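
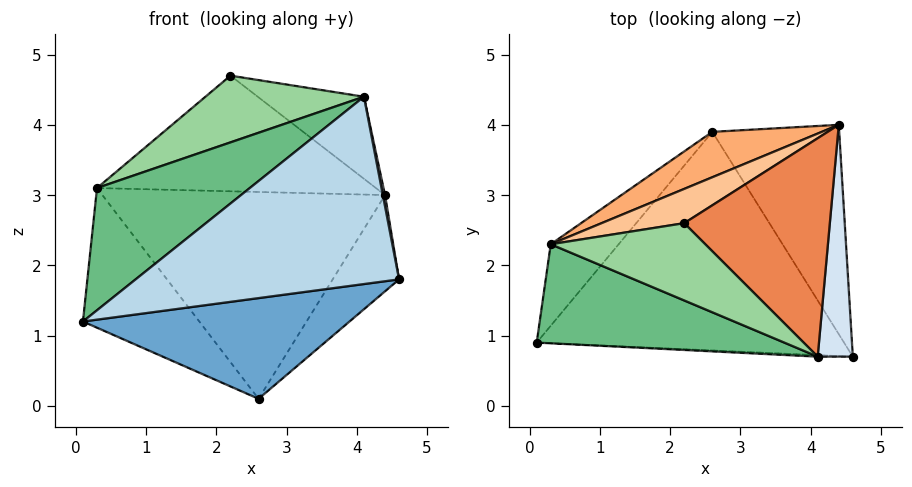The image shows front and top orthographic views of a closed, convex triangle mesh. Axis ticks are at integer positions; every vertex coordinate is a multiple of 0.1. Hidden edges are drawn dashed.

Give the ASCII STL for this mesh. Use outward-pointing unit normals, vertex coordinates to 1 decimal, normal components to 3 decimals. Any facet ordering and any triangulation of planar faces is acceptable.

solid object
 facet normal 0.102 -0.416 -0.904
  outer loop
   vertex 2.6 3.9 0.1
   vertex 4.6 0.7 1.8
   vertex 0.1 0.9 1.2
  endloop
 endfacet
 facet normal 0.821 0.238 -0.518
  outer loop
   vertex 2.6 3.9 0.1
   vertex 4.4 4.0 3.0
   vertex 4.6 0.7 1.8
  endloop
 endfacet
 facet normal -0.043 -0.999 -0.008
  outer loop
   vertex 4.1 0.7 4.4
   vertex 0.1 0.9 1.2
   vertex 4.6 0.7 1.8
  endloop
 endfacet
 facet normal 0.982 -0.009 0.189
  outer loop
   vertex 4.1 0.7 4.4
   vertex 4.6 0.7 1.8
   vertex 4.4 4.0 3.0
  endloop
 endfacet
 facet normal 0.447 0.315 0.837
  outer loop
   vertex 2.2 2.6 4.7
   vertex 4.1 0.7 4.4
   vertex 4.4 4.0 3.0
  endloop
 endfacet
 facet normal -0.371 0.907 0.199
  outer loop
   vertex 0.3 2.3 3.1
   vertex 4.4 4.0 3.0
   vertex 2.6 3.9 0.1
  endloop
 endfacet
 facet normal -0.364 0.893 0.265
  outer loop
   vertex 0.3 2.3 3.1
   vertex 2.2 2.6 4.7
   vertex 4.4 4.0 3.0
  endloop
 endfacet
 facet normal -0.783 0.537 -0.314
  outer loop
   vertex 0.3 2.3 3.1
   vertex 2.6 3.9 0.1
   vertex 0.1 0.9 1.2
  endloop
 endfacet
 facet normal -0.477 -0.683 0.553
  outer loop
   vertex 0.3 2.3 3.1
   vertex 0.1 0.9 1.2
   vertex 4.1 0.7 4.4
  endloop
 endfacet
 facet normal -0.471 -0.577 0.668
  outer loop
   vertex 0.3 2.3 3.1
   vertex 4.1 0.7 4.4
   vertex 2.2 2.6 4.7
  endloop
 endfacet
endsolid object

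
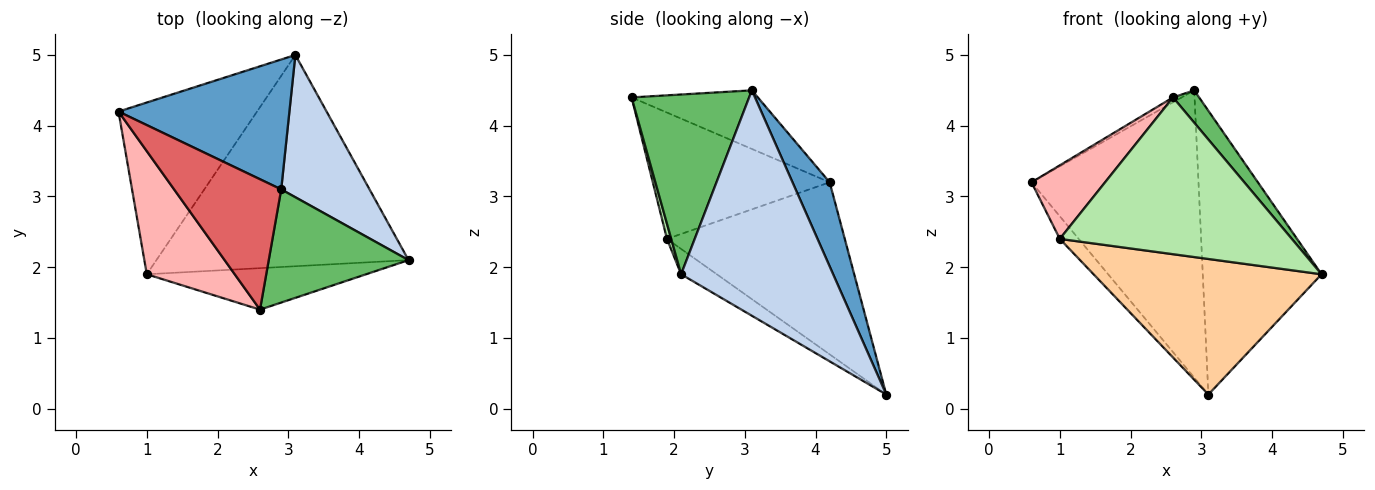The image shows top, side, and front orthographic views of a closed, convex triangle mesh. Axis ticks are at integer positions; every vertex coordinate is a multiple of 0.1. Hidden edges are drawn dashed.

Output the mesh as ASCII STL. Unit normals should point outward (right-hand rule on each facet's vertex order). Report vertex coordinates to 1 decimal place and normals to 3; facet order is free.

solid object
 facet normal 0.199 0.893 0.404
  outer loop
   vertex 2.9 3.1 4.5
   vertex 3.1 5.0 0.2
   vertex 0.6 4.2 3.2
  endloop
 endfacet
 facet normal 0.753 0.588 0.295
  outer loop
   vertex 2.9 3.1 4.5
   vertex 4.7 2.1 1.9
   vertex 3.1 5.0 0.2
  endloop
 endfacet
 facet normal -0.776 0.082 -0.625
  outer loop
   vertex 1.0 1.9 2.4
   vertex 0.6 4.2 3.2
   vertex 3.1 5.0 0.2
  endloop
 endfacet
 facet normal -0.084 -0.538 -0.839
  outer loop
   vertex 1.0 1.9 2.4
   vertex 3.1 5.0 0.2
   vertex 4.7 2.1 1.9
  endloop
 endfacet
 facet normal 0.777 -0.173 0.605
  outer loop
   vertex 2.6 1.4 4.4
   vertex 4.7 2.1 1.9
   vertex 2.9 3.1 4.5
  endloop
 endfacet
 facet normal 0.018 -0.967 -0.256
  outer loop
   vertex 2.6 1.4 4.4
   vertex 1.0 1.9 2.4
   vertex 4.7 2.1 1.9
  endloop
 endfacet
 facet normal -0.480 0.033 0.877
  outer loop
   vertex 2.6 1.4 4.4
   vertex 2.9 3.1 4.5
   vertex 0.6 4.2 3.2
  endloop
 endfacet
 facet normal -0.777 -0.323 0.541
  outer loop
   vertex 2.6 1.4 4.4
   vertex 0.6 4.2 3.2
   vertex 1.0 1.9 2.4
  endloop
 endfacet
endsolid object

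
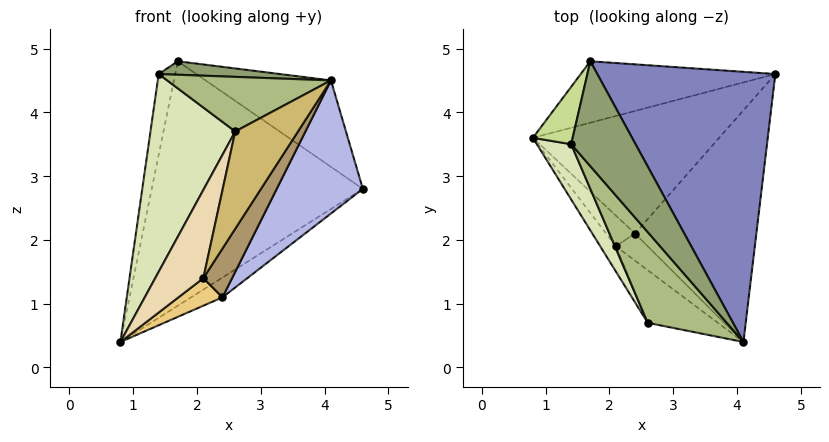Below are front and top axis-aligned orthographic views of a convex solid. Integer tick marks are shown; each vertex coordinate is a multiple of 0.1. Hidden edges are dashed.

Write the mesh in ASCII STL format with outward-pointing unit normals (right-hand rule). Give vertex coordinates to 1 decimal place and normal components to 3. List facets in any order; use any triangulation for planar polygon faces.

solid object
 facet normal -0.101 0.965 -0.243
  outer loop
   vertex 1.7 4.8 4.8
   vertex 4.6 4.6 2.8
   vertex 0.8 3.6 0.4
  endloop
 endfacet
 facet normal 0.561 0.252 0.788
  outer loop
   vertex 1.7 4.8 4.8
   vertex 4.1 0.4 4.5
   vertex 4.6 4.6 2.8
  endloop
 endfacet
 facet normal 0.503 0.138 -0.853
  outer loop
   vertex 2.4 2.1 1.1
   vertex 0.8 3.6 0.4
   vertex 4.6 4.6 2.8
  endloop
 endfacet
 facet normal 0.777 -0.313 -0.545
  outer loop
   vertex 2.4 2.1 1.1
   vertex 4.6 4.6 2.8
   vertex 4.1 0.4 4.5
  endloop
 endfacet
 facet normal -0.109 -0.127 0.986
  outer loop
   vertex 1.4 3.5 4.6
   vertex 4.1 0.4 4.5
   vertex 1.7 4.8 4.8
  endloop
 endfacet
 facet normal -0.489 -0.450 0.748
  outer loop
   vertex 1.4 3.5 4.6
   vertex 2.6 0.7 3.7
   vertex 4.1 0.4 4.5
  endloop
 endfacet
 facet normal -0.969 0.202 0.143
  outer loop
   vertex 1.4 3.5 4.6
   vertex 1.7 4.8 4.8
   vertex 0.8 3.6 0.4
  endloop
 endfacet
 facet normal -0.898 -0.423 0.118
  outer loop
   vertex 1.4 3.5 4.6
   vertex 0.8 3.6 0.4
   vertex 2.6 0.7 3.7
  endloop
 endfacet
 facet normal 0.097 -0.870 -0.483
  outer loop
   vertex 2.1 1.9 1.4
   vertex 2.4 2.1 1.1
   vertex 4.1 0.4 4.5
  endloop
 endfacet
 facet normal 0.078 -0.877 -0.474
  outer loop
   vertex 2.1 1.9 1.4
   vertex 4.1 0.4 4.5
   vertex 2.6 0.7 3.7
  endloop
 endfacet
 facet normal -0.287 -0.639 -0.713
  outer loop
   vertex 2.1 1.9 1.4
   vertex 0.8 3.6 0.4
   vertex 2.4 2.1 1.1
  endloop
 endfacet
 facet normal -0.723 -0.664 -0.189
  outer loop
   vertex 2.1 1.9 1.4
   vertex 2.6 0.7 3.7
   vertex 0.8 3.6 0.4
  endloop
 endfacet
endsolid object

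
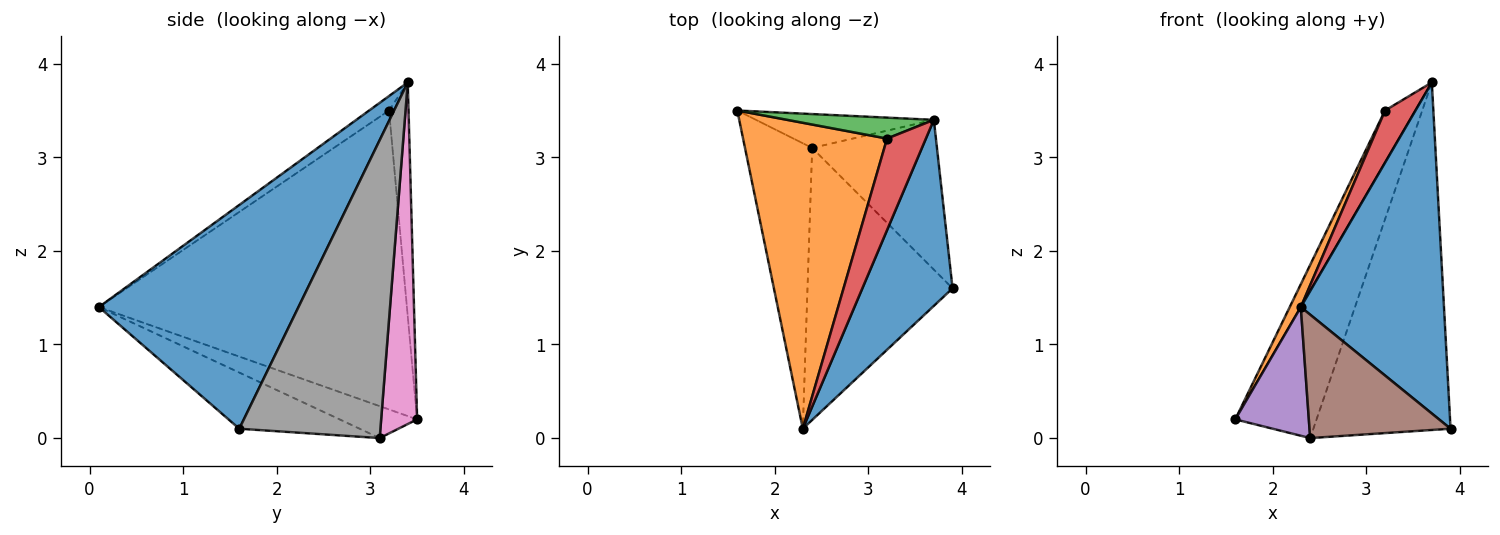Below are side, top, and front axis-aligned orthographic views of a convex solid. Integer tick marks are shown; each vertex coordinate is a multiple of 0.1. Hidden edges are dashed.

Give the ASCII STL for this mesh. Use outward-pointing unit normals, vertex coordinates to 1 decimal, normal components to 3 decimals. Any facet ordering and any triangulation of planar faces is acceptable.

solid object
 facet normal 0.772 -0.554 0.311
  outer loop
   vertex 3.7 3.4 3.8
   vertex 2.3 0.1 1.4
   vertex 3.9 1.6 0.1
  endloop
 endfacet
 facet normal -0.900 -0.032 0.434
  outer loop
   vertex 3.2 3.2 3.5
   vertex 1.6 3.5 0.2
   vertex 2.3 0.1 1.4
  endloop
 endfacet
 facet normal -0.511 0.798 0.320
  outer loop
   vertex 3.2 3.2 3.5
   vertex 3.7 3.4 3.8
   vertex 1.6 3.5 0.2
  endloop
 endfacet
 facet normal -0.308 -0.471 0.827
  outer loop
   vertex 3.2 3.2 3.5
   vertex 2.3 0.1 1.4
   vertex 3.7 3.4 3.8
  endloop
 endfacet
 facet normal -0.398 -0.377 -0.836
  outer loop
   vertex 2.4 3.1 0.0
   vertex 2.3 0.1 1.4
   vertex 1.6 3.5 0.2
  endloop
 endfacet
 facet normal -0.332 -0.390 -0.859
  outer loop
   vertex 2.4 3.1 0.0
   vertex 3.9 1.6 0.1
   vertex 2.3 0.1 1.4
  endloop
 endfacet
 facet normal 0.396 0.895 -0.206
  outer loop
   vertex 2.4 3.1 0.0
   vertex 1.6 3.5 0.2
   vertex 3.7 3.4 3.8
  endloop
 endfacet
 facet normal 0.687 0.668 -0.288
  outer loop
   vertex 2.4 3.1 0.0
   vertex 3.7 3.4 3.8
   vertex 3.9 1.6 0.1
  endloop
 endfacet
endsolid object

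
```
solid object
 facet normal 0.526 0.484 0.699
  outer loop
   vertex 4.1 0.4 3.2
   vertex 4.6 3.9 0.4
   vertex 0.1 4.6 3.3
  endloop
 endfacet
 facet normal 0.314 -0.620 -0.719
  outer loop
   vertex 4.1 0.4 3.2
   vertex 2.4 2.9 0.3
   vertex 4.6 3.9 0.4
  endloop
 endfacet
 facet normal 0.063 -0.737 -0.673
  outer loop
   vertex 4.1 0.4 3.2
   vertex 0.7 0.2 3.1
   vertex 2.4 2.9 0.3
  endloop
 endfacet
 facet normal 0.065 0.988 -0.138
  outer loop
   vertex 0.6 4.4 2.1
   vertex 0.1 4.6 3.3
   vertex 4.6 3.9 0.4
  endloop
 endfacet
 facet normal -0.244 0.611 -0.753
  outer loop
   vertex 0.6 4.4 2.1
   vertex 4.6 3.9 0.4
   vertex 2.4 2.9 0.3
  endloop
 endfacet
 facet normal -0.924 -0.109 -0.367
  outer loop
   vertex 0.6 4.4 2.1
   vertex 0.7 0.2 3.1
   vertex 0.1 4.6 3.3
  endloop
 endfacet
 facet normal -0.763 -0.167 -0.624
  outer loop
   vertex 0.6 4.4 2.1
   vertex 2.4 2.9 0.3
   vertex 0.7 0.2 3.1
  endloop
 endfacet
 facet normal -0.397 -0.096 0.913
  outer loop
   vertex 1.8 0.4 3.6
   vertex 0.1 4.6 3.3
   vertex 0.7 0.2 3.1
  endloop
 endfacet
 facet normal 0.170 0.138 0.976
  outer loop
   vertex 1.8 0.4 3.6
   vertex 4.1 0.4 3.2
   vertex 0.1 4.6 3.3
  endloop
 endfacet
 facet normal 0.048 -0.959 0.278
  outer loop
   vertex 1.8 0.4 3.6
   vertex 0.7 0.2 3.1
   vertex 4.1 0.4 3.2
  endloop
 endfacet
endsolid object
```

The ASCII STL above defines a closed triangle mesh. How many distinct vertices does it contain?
7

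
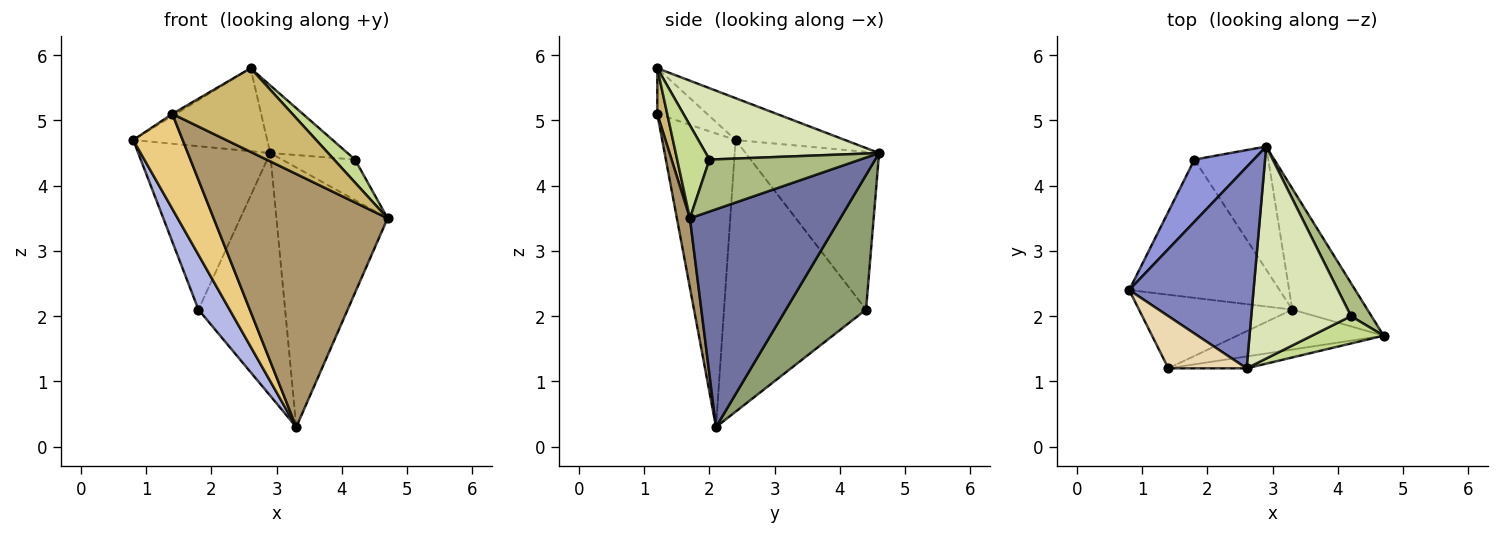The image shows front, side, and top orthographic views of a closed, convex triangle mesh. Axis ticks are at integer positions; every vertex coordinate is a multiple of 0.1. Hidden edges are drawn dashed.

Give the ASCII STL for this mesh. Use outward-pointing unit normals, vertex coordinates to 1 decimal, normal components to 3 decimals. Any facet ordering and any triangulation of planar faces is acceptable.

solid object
 facet normal 0.775 0.573 -0.267
  outer loop
   vertex 3.3 2.1 0.3
   vertex 2.9 4.6 4.5
   vertex 4.7 1.7 3.5
  endloop
 endfacet
 facet normal -0.297 0.364 0.883
  outer loop
   vertex 2.6 1.2 5.8
   vertex 2.9 4.6 4.5
   vertex 0.8 2.4 4.7
  endloop
 endfacet
 facet normal -0.687 0.679 0.258
  outer loop
   vertex 1.8 4.4 2.1
   vertex 0.8 2.4 4.7
   vertex 2.9 4.6 4.5
  endloop
 endfacet
 facet normal -0.859 -0.188 -0.475
  outer loop
   vertex 1.8 4.4 2.1
   vertex 3.3 2.1 0.3
   vertex 0.8 2.4 4.7
  endloop
 endfacet
 facet normal 0.636 0.688 -0.349
  outer loop
   vertex 1.8 4.4 2.1
   vertex 2.9 4.6 4.5
   vertex 3.3 2.1 0.3
  endloop
 endfacet
 facet normal 0.848 0.411 0.334
  outer loop
   vertex 4.2 2.0 4.4
   vertex 4.7 1.7 3.5
   vertex 2.9 4.6 4.5
  endloop
 endfacet
 facet normal 0.704 -0.457 0.543
  outer loop
   vertex 4.2 2.0 4.4
   vertex 2.6 1.2 5.8
   vertex 4.7 1.7 3.5
  endloop
 endfacet
 facet normal 0.563 0.251 0.787
  outer loop
   vertex 4.2 2.0 4.4
   vertex 2.9 4.6 4.5
   vertex 2.6 1.2 5.8
  endloop
 endfacet
 facet normal 0.074 -0.985 -0.155
  outer loop
   vertex 1.4 1.2 5.1
   vertex 3.3 2.1 0.3
   vertex 4.7 1.7 3.5
  endloop
 endfacet
 facet normal 0.082 -0.987 -0.140
  outer loop
   vertex 1.4 1.2 5.1
   vertex 4.7 1.7 3.5
   vertex 2.6 1.2 5.8
  endloop
 endfacet
 facet normal -0.761 -0.513 -0.397
  outer loop
   vertex 1.4 1.2 5.1
   vertex 0.8 2.4 4.7
   vertex 3.3 2.1 0.3
  endloop
 endfacet
 facet normal -0.504 0.036 0.863
  outer loop
   vertex 1.4 1.2 5.1
   vertex 2.6 1.2 5.8
   vertex 0.8 2.4 4.7
  endloop
 endfacet
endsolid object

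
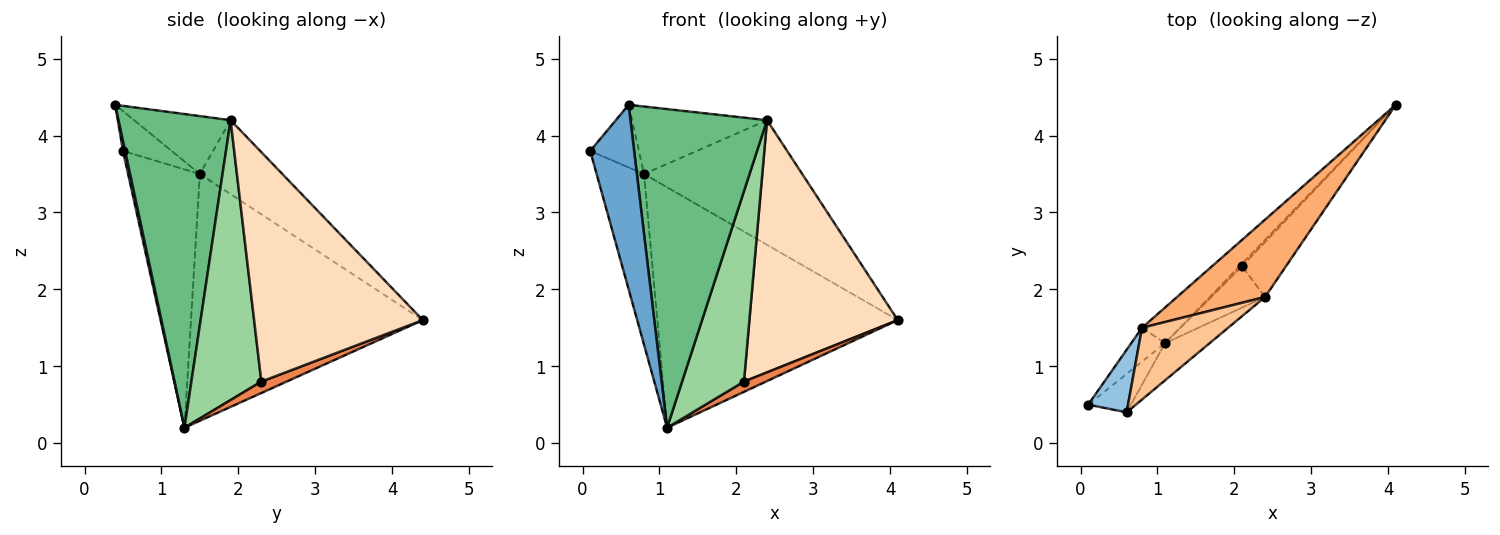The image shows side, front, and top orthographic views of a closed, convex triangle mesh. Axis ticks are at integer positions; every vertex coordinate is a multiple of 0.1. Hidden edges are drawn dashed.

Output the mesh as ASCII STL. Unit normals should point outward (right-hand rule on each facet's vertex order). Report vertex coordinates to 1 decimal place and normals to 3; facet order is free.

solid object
 facet normal 0.049 -0.978 -0.204
  outer loop
   vertex 1.1 1.3 0.2
   vertex 0.6 0.4 4.4
   vertex 0.1 0.5 3.8
  endloop
 endfacet
 facet normal -0.577 0.577 0.577
  outer loop
   vertex 0.8 1.5 3.5
   vertex 0.1 0.5 3.8
   vertex 0.6 0.4 4.4
  endloop
 endfacet
 facet normal -0.829 0.548 -0.109
  outer loop
   vertex 0.8 1.5 3.5
   vertex 1.1 1.3 0.2
   vertex 0.1 0.5 3.8
  endloop
 endfacet
 facet normal -0.690 0.716 -0.106
  outer loop
   vertex 0.8 1.5 3.5
   vertex 4.1 4.4 1.6
   vertex 1.1 1.3 0.2
  endloop
 endfacet
 facet normal 0.745 -0.648 -0.162
  outer loop
   vertex 2.1 2.3 0.8
   vertex 1.1 1.3 0.2
   vertex 4.1 4.4 1.6
  endloop
 endfacet
 facet normal -0.405 0.777 0.482
  outer loop
   vertex 2.4 1.9 4.2
   vertex 4.1 4.4 1.6
   vertex 0.8 1.5 3.5
  endloop
 endfacet
 facet normal -0.440 0.615 0.654
  outer loop
   vertex 2.4 1.9 4.2
   vertex 0.8 1.5 3.5
   vertex 0.6 0.4 4.4
  endloop
 endfacet
 facet normal 0.743 -0.654 -0.142
  outer loop
   vertex 2.4 1.9 4.2
   vertex 2.1 2.3 0.8
   vertex 4.1 4.4 1.6
  endloop
 endfacet
 facet normal 0.632 -0.770 -0.090
  outer loop
   vertex 2.4 1.9 4.2
   vertex 0.6 0.4 4.4
   vertex 1.1 1.3 0.2
  endloop
 endfacet
 facet normal 0.741 -0.656 -0.143
  outer loop
   vertex 2.4 1.9 4.2
   vertex 1.1 1.3 0.2
   vertex 2.1 2.3 0.8
  endloop
 endfacet
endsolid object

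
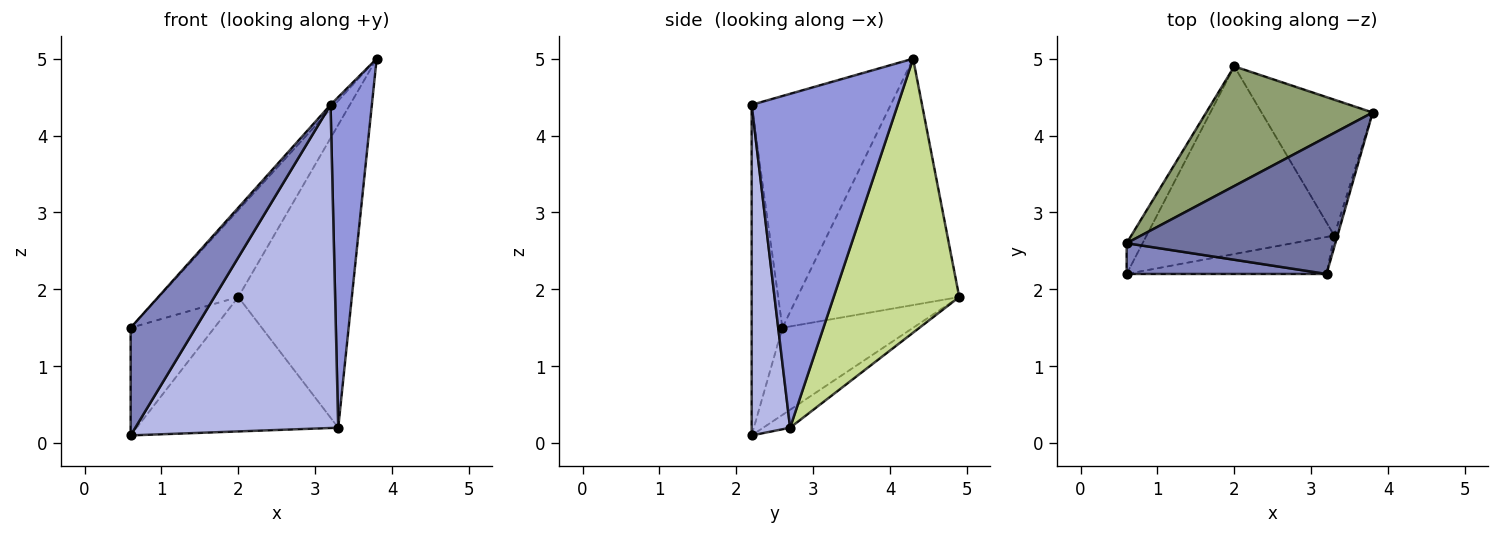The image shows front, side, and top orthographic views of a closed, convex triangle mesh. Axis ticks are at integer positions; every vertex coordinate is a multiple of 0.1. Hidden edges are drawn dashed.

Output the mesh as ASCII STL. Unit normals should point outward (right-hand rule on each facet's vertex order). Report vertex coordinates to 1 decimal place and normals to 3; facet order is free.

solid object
 facet normal -0.743 0.021 0.669
  outer loop
   vertex 3.2 2.2 4.4
   vertex 3.8 4.3 5.0
   vertex 0.6 2.6 1.5
  endloop
 endfacet
 facet normal -0.414 -0.875 0.250
  outer loop
   vertex 0.6 2.2 0.1
   vertex 3.2 2.2 4.4
   vertex 0.6 2.6 1.5
  endloop
 endfacet
 facet normal 0.962 -0.272 -0.009
  outer loop
   vertex 3.3 2.7 0.2
   vertex 3.8 4.3 5.0
   vertex 3.2 2.2 4.4
  endloop
 endfacet
 facet normal 0.185 -0.976 -0.112
  outer loop
   vertex 3.3 2.7 0.2
   vertex 3.2 2.2 4.4
   vertex 0.6 2.2 0.1
  endloop
 endfacet
 facet normal -0.767 0.377 0.519
  outer loop
   vertex 2.0 4.9 1.9
   vertex 0.6 2.6 1.5
   vertex 3.8 4.3 5.0
  endloop
 endfacet
 facet normal -0.832 0.533 -0.152
  outer loop
   vertex 2.0 4.9 1.9
   vertex 0.6 2.2 0.1
   vertex 0.6 2.6 1.5
  endloop
 endfacet
 facet normal 0.710 0.642 -0.288
  outer loop
   vertex 2.0 4.9 1.9
   vertex 3.8 4.3 5.0
   vertex 3.3 2.7 0.2
  endloop
 endfacet
 facet normal -0.077 0.581 -0.811
  outer loop
   vertex 2.0 4.9 1.9
   vertex 3.3 2.7 0.2
   vertex 0.6 2.2 0.1
  endloop
 endfacet
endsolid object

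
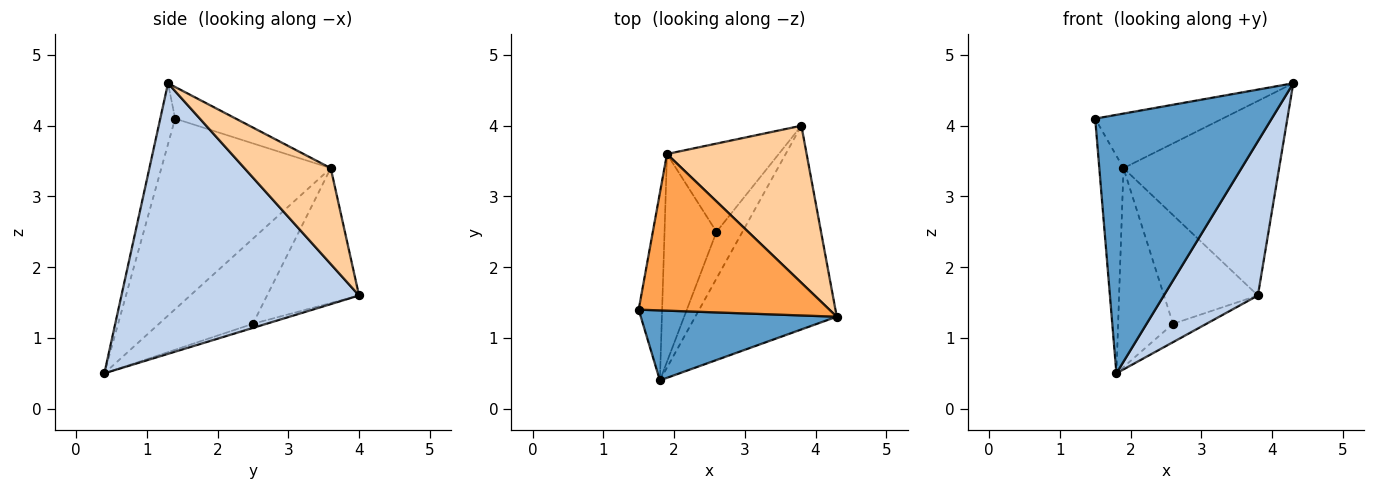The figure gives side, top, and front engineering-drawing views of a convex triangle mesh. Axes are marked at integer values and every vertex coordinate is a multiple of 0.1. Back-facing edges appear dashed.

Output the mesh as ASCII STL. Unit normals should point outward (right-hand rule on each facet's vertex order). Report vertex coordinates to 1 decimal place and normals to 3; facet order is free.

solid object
 facet normal -0.081 -0.962 0.261
  outer loop
   vertex 1.8 0.4 0.5
   vertex 4.3 1.3 4.6
   vertex 1.5 1.4 4.1
  endloop
 endfacet
 facet normal 0.836 -0.331 -0.437
  outer loop
   vertex 1.8 0.4 0.5
   vertex 3.8 4.0 1.6
   vertex 4.3 1.3 4.6
  endloop
 endfacet
 facet normal -0.155 0.325 0.933
  outer loop
   vertex 1.9 3.6 3.4
   vertex 1.5 1.4 4.1
   vertex 4.3 1.3 4.6
  endloop
 endfacet
 facet normal 0.396 0.714 0.577
  outer loop
   vertex 1.9 3.6 3.4
   vertex 4.3 1.3 4.6
   vertex 3.8 4.0 1.6
  endloop
 endfacet
 facet normal -0.983 0.140 -0.121
  outer loop
   vertex 1.9 3.6 3.4
   vertex 1.8 0.4 0.5
   vertex 1.5 1.4 4.1
  endloop
 endfacet
 facet normal -0.146 0.363 -0.920
  outer loop
   vertex 2.6 2.5 1.2
   vertex 3.8 4.0 1.6
   vertex 1.8 0.4 0.5
  endloop
 endfacet
 facet normal -0.605 0.618 -0.502
  outer loop
   vertex 2.6 2.5 1.2
   vertex 1.9 3.6 3.4
   vertex 3.8 4.0 1.6
  endloop
 endfacet
 facet normal -0.764 0.446 -0.466
  outer loop
   vertex 2.6 2.5 1.2
   vertex 1.8 0.4 0.5
   vertex 1.9 3.6 3.4
  endloop
 endfacet
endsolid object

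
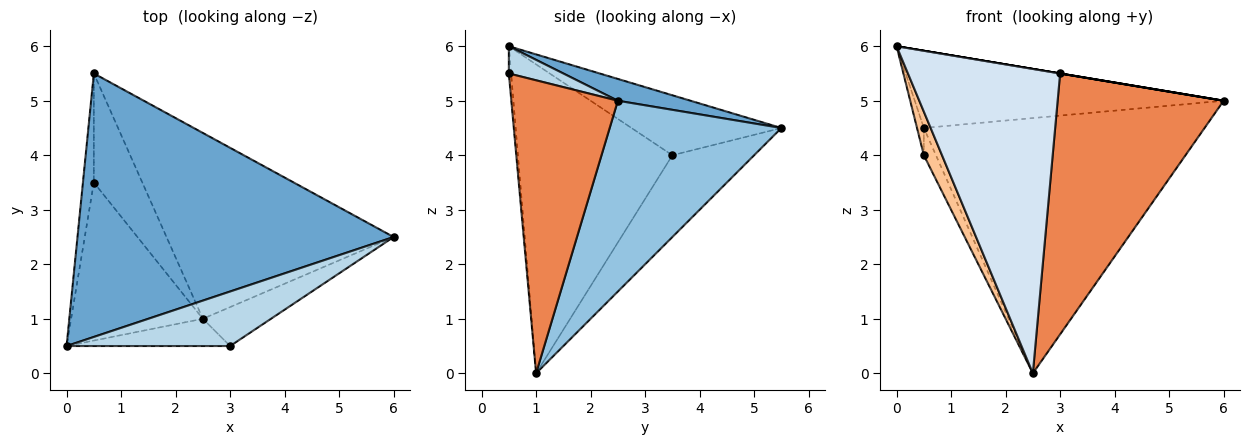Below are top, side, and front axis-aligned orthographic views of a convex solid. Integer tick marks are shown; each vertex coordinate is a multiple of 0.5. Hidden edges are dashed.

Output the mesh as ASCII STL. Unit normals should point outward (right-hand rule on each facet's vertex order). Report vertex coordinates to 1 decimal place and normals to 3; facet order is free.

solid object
 facet normal 0.066 0.281 0.958
  outer loop
   vertex 0.5 5.5 4.5
   vertex 0.0 0.5 6.0
   vertex 6.0 2.5 5.0
  endloop
 endfacet
 facet normal 0.443 0.725 -0.528
  outer loop
   vertex 2.5 1.0 0.0
   vertex 0.5 5.5 4.5
   vertex 6.0 2.5 5.0
  endloop
 endfacet
 facet normal 0.164 0.000 0.986
  outer loop
   vertex 3.0 0.5 5.5
   vertex 6.0 2.5 5.0
   vertex 0.0 0.5 6.0
  endloop
 endfacet
 facet normal -0.015 -0.996 -0.089
  outer loop
   vertex 3.0 0.5 5.5
   vertex 0.0 0.5 6.0
   vertex 2.5 1.0 0.0
  endloop
 endfacet
 facet normal 0.536 -0.835 -0.125
  outer loop
   vertex 3.0 0.5 5.5
   vertex 2.5 1.0 0.0
   vertex 6.0 2.5 5.0
  endloop
 endfacet
 facet normal -0.983 0.045 -0.179
  outer loop
   vertex 0.5 3.5 4.0
   vertex 0.0 0.5 6.0
   vertex 0.5 5.5 4.5
  endloop
 endfacet
 facet normal -0.915 -0.108 -0.390
  outer loop
   vertex 0.5 3.5 4.0
   vertex 2.5 1.0 0.0
   vertex 0.0 0.5 6.0
  endloop
 endfacet
 facet normal -0.853 0.126 -0.506
  outer loop
   vertex 0.5 3.5 4.0
   vertex 0.5 5.5 4.5
   vertex 2.5 1.0 0.0
  endloop
 endfacet
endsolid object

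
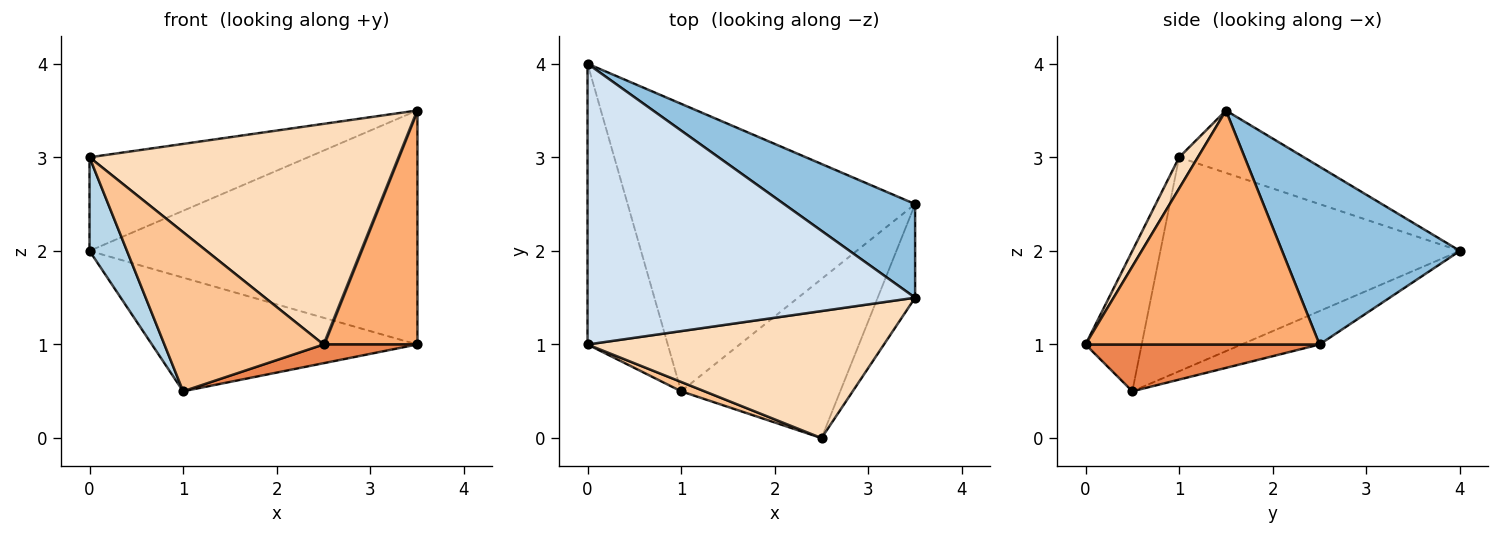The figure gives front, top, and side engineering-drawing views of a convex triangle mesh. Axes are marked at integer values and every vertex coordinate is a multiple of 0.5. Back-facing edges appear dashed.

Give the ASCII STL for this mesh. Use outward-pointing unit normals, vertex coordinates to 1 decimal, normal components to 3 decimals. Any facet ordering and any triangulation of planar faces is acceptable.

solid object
 facet normal -0.108 0.366 -0.925
  outer loop
   vertex 1.0 0.5 0.5
   vertex 0.0 4.0 2.0
   vertex 3.5 2.5 1.0
  endloop
 endfacet
 facet normal 0.450 0.829 0.332
  outer loop
   vertex 3.5 1.5 3.5
   vertex 3.5 2.5 1.0
   vertex 0.0 4.0 2.0
  endloop
 endfacet
 facet normal -0.930 -0.116 -0.349
  outer loop
   vertex 0.0 1.0 3.0
   vertex 0.0 4.0 2.0
   vertex 1.0 0.5 0.5
  endloop
 endfacet
 facet normal -0.178 0.311 0.934
  outer loop
   vertex 0.0 1.0 3.0
   vertex 3.5 1.5 3.5
   vertex 0.0 4.0 2.0
  endloop
 endfacet
 facet normal 0.280 -0.112 -0.953
  outer loop
   vertex 2.5 0.0 1.0
   vertex 1.0 0.5 0.5
   vertex 3.5 2.5 1.0
  endloop
 endfacet
 facet normal 0.918 -0.367 -0.147
  outer loop
   vertex 2.5 0.0 1.0
   vertex 3.5 2.5 1.0
   vertex 3.5 1.5 3.5
  endloop
 endfacet
 facet normal -0.332 -0.942 0.055
  outer loop
   vertex 2.5 0.0 1.0
   vertex 0.0 1.0 3.0
   vertex 1.0 0.5 0.5
  endloop
 endfacet
 facet normal 0.052 -0.865 0.498
  outer loop
   vertex 2.5 0.0 1.0
   vertex 3.5 1.5 3.5
   vertex 0.0 1.0 3.0
  endloop
 endfacet
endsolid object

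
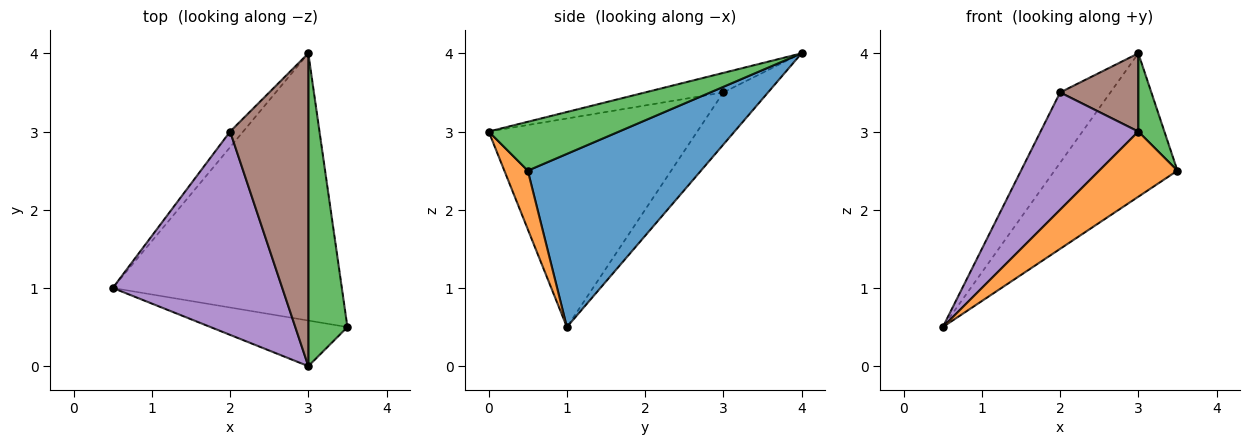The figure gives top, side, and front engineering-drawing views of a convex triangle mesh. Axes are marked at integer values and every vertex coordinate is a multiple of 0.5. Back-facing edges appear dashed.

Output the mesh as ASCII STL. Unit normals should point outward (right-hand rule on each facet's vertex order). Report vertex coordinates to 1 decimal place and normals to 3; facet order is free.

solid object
 facet normal 0.554 0.393 -0.733
  outer loop
   vertex 3.0 4.0 4.0
   vertex 3.5 0.5 2.5
   vertex 0.5 1.0 0.5
  endloop
 endfacet
 facet normal 0.239 -0.796 -0.557
  outer loop
   vertex 3.0 0.0 3.0
   vertex 0.5 1.0 0.5
   vertex 3.5 0.5 2.5
  endloop
 endfacet
 facet normal 0.772 -0.154 0.617
  outer loop
   vertex 3.0 0.0 3.0
   vertex 3.5 0.5 2.5
   vertex 3.0 4.0 4.0
  endloop
 endfacet
 facet normal -0.655 0.737 -0.164
  outer loop
   vertex 2.0 3.0 3.5
   vertex 3.0 4.0 4.0
   vertex 0.5 1.0 0.5
  endloop
 endfacet
 facet normal -0.729 -0.342 0.593
  outer loop
   vertex 2.0 3.0 3.5
   vertex 0.5 1.0 0.5
   vertex 3.0 0.0 3.0
  endloop
 endfacet
 facet normal -0.236 -0.236 0.943
  outer loop
   vertex 2.0 3.0 3.5
   vertex 3.0 0.0 3.0
   vertex 3.0 4.0 4.0
  endloop
 endfacet
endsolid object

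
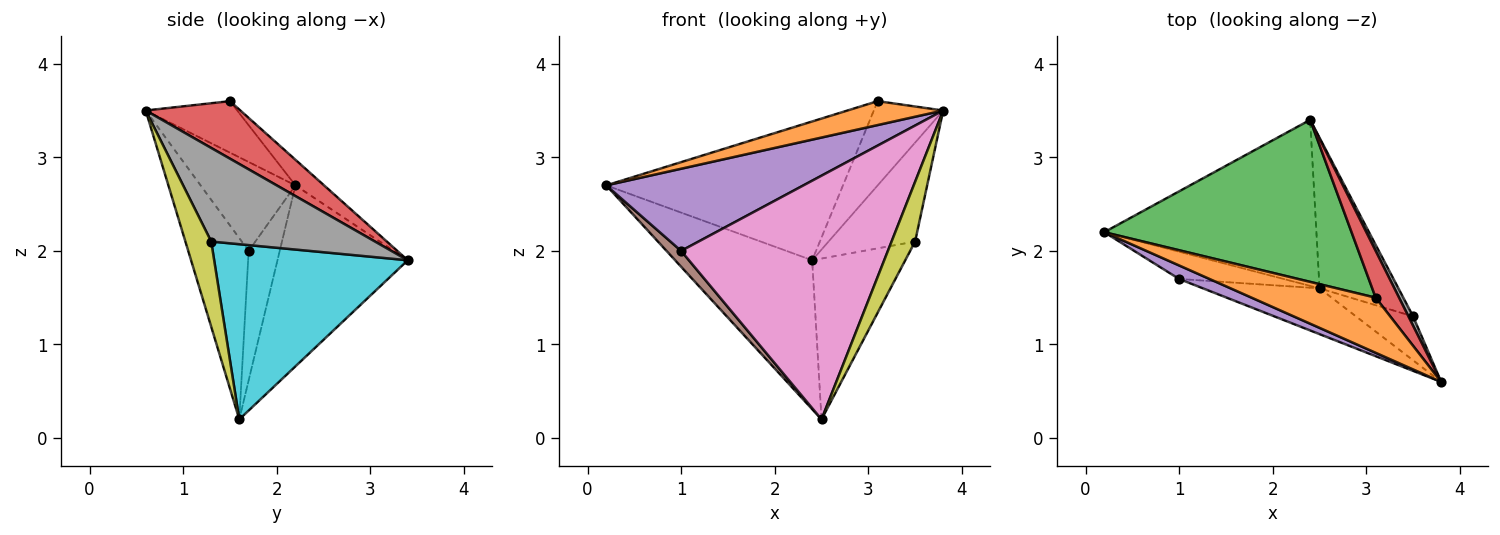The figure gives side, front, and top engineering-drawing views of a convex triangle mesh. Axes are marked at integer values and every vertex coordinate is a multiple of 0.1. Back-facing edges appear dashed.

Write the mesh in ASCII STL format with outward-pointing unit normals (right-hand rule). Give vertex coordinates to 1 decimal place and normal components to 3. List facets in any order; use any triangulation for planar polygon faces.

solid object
 facet normal -0.536 0.564 -0.628
  outer loop
   vertex 2.5 1.6 0.2
   vertex 0.2 2.2 2.7
   vertex 2.4 3.4 1.9
  endloop
 endfacet
 facet normal -0.356 -0.372 0.857
  outer loop
   vertex 3.1 1.5 3.6
   vertex 0.2 2.2 2.7
   vertex 3.8 0.6 3.5
  endloop
 endfacet
 facet normal -0.078 0.649 0.757
  outer loop
   vertex 3.1 1.5 3.6
   vertex 2.4 3.4 1.9
   vertex 0.2 2.2 2.7
  endloop
 endfacet
 facet normal 0.766 0.561 0.312
  outer loop
   vertex 3.1 1.5 3.6
   vertex 3.8 0.6 3.5
   vertex 2.4 3.4 1.9
  endloop
 endfacet
 facet normal -0.429 -0.891 0.147
  outer loop
   vertex 1.0 1.7 2.0
   vertex 3.8 0.6 3.5
   vertex 0.2 2.2 2.7
  endloop
 endfacet
 facet normal -0.731 -0.343 -0.590
  outer loop
   vertex 1.0 1.7 2.0
   vertex 0.2 2.2 2.7
   vertex 2.5 1.6 0.2
  endloop
 endfacet
 facet normal -0.276 -0.945 -0.178
  outer loop
   vertex 1.0 1.7 2.0
   vertex 2.5 1.6 0.2
   vertex 3.8 0.6 3.5
  endloop
 endfacet
 facet normal 0.883 0.467 0.044
  outer loop
   vertex 3.5 1.3 2.1
   vertex 2.4 3.4 1.9
   vertex 3.8 0.6 3.5
  endloop
 endfacet
 facet normal 0.662 -0.604 -0.444
  outer loop
   vertex 3.5 1.3 2.1
   vertex 3.8 0.6 3.5
   vertex 2.5 1.6 0.2
  endloop
 endfacet
 facet normal 0.835 0.402 -0.376
  outer loop
   vertex 3.5 1.3 2.1
   vertex 2.5 1.6 0.2
   vertex 2.4 3.4 1.9
  endloop
 endfacet
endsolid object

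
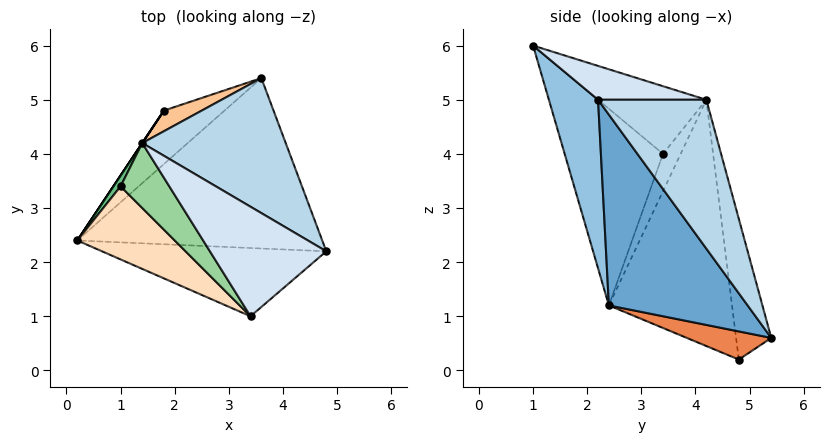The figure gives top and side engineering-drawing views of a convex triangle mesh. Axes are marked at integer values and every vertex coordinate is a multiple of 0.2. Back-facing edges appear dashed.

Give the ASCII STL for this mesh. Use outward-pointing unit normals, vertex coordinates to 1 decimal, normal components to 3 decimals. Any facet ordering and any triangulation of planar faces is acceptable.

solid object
 facet normal 0.467 -0.650 -0.600
  outer loop
   vertex 3.6 5.4 0.6
   vertex 4.8 2.2 5.0
   vertex 0.2 2.4 1.2
  endloop
 endfacet
 facet normal 0.355 -0.807 -0.472
  outer loop
   vertex 3.4 1.0 6.0
   vertex 0.2 2.4 1.2
   vertex 4.8 2.2 5.0
  endloop
 endfacet
 facet normal 0.456 0.774 0.439
  outer loop
   vertex 1.4 4.2 5.0
   vertex 4.8 2.2 5.0
   vertex 3.6 5.4 0.6
  endloop
 endfacet
 facet normal 0.252 0.429 0.868
  outer loop
   vertex 1.4 4.2 5.0
   vertex 3.4 1.0 6.0
   vertex 4.8 2.2 5.0
  endloop
 endfacet
 facet normal 0.352 -0.550 -0.757
  outer loop
   vertex 1.8 4.8 0.2
   vertex 3.6 5.4 0.6
   vertex 0.2 2.4 1.2
  endloop
 endfacet
 facet normal -0.832 0.555 0.000
  outer loop
   vertex 1.8 4.8 0.2
   vertex 0.2 2.4 1.2
   vertex 1.4 4.2 5.0
  endloop
 endfacet
 facet normal -0.333 0.939 0.090
  outer loop
   vertex 1.8 4.8 0.2
   vertex 1.4 4.2 5.0
   vertex 3.6 5.4 0.6
  endloop
 endfacet
 facet normal -0.793 -0.466 0.393
  outer loop
   vertex 1.0 3.4 4.0
   vertex 0.2 2.4 1.2
   vertex 3.4 1.0 6.0
  endloop
 endfacet
 facet normal -0.952 0.246 0.184
  outer loop
   vertex 1.0 3.4 4.0
   vertex 1.4 4.2 5.0
   vertex 0.2 2.4 1.2
  endloop
 endfacet
 facet normal -0.772 -0.309 0.556
  outer loop
   vertex 1.0 3.4 4.0
   vertex 3.4 1.0 6.0
   vertex 1.4 4.2 5.0
  endloop
 endfacet
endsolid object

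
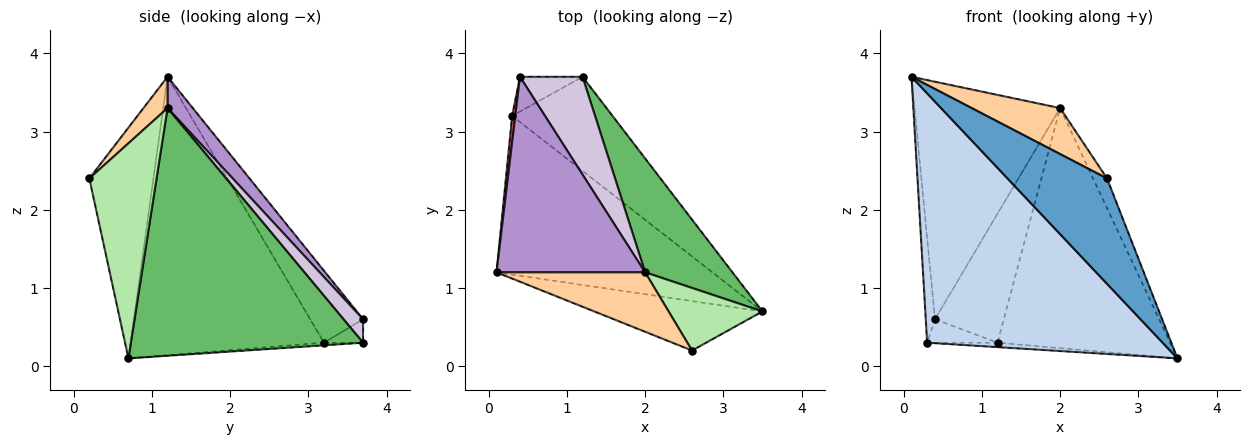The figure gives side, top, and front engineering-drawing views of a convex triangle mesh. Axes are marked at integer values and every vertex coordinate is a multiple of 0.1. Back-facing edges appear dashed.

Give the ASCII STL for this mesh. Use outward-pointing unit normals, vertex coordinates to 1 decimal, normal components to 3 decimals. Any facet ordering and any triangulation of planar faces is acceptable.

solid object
 facet normal -0.504 -0.782 -0.367
  outer loop
   vertex 2.6 0.2 2.4
   vertex 0.1 1.2 3.7
   vertex 3.5 0.7 0.1
  endloop
 endfacet
 facet normal -0.569 -0.693 -0.441
  outer loop
   vertex 0.3 3.2 0.3
   vertex 3.5 0.7 0.1
   vertex 0.1 1.2 3.7
  endloop
 endfacet
 facet normal -0.026 0.047 -0.999
  outer loop
   vertex 0.3 3.2 0.3
   vertex 1.2 3.7 0.3
   vertex 3.5 0.7 0.1
  endloop
 endfacet
 facet normal 0.164 -0.604 0.780
  outer loop
   vertex 2.0 1.2 3.3
   vertex 0.1 1.2 3.7
   vertex 2.6 0.2 2.4
  endloop
 endfacet
 facet normal 0.772 0.574 0.272
  outer loop
   vertex 2.0 1.2 3.3
   vertex 3.5 0.7 0.1
   vertex 1.2 3.7 0.3
  endloop
 endfacet
 facet normal 0.900 0.187 0.393
  outer loop
   vertex 2.0 1.2 3.3
   vertex 2.6 0.2 2.4
   vertex 3.5 0.7 0.1
  endloop
 endfacet
 facet normal -0.984 0.171 0.043
  outer loop
   vertex 0.4 3.7 0.6
   vertex 0.3 3.2 0.3
   vertex 0.1 1.2 3.7
  endloop
 endfacet
 facet normal -0.297 0.534 -0.791
  outer loop
   vertex 0.4 3.7 0.6
   vertex 1.2 3.7 0.3
   vertex 0.3 3.2 0.3
  endloop
 endfacet
 facet normal 0.133 0.765 0.630
  outer loop
   vertex 0.4 3.7 0.6
   vertex 0.1 1.2 3.7
   vertex 2.0 1.2 3.3
  endloop
 endfacet
 facet normal 0.221 0.777 0.589
  outer loop
   vertex 0.4 3.7 0.6
   vertex 2.0 1.2 3.3
   vertex 1.2 3.7 0.3
  endloop
 endfacet
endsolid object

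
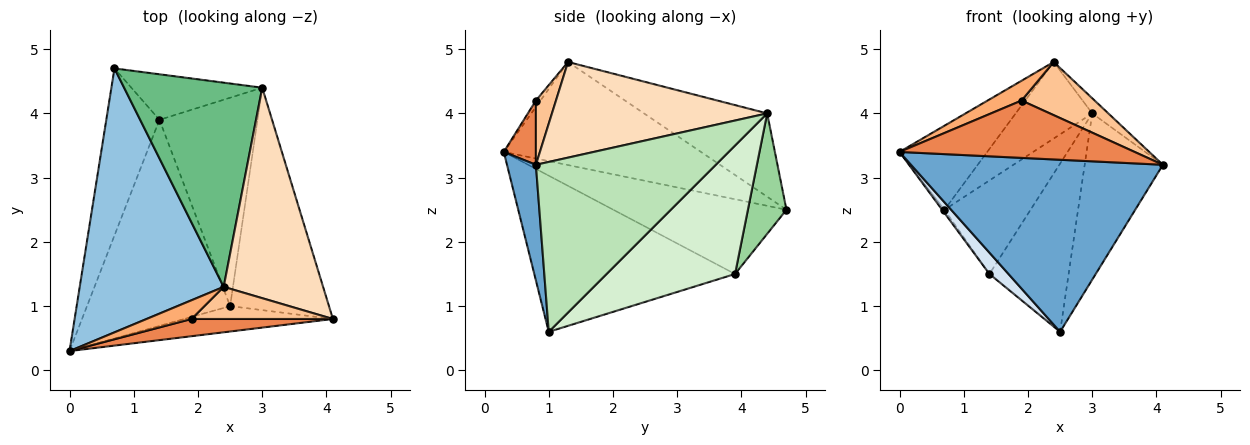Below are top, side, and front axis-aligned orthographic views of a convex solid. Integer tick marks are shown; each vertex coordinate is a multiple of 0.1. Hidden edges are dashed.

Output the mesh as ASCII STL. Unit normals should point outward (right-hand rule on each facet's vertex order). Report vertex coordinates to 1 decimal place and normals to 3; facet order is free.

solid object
 facet normal 0.113 -0.983 -0.145
  outer loop
   vertex 2.5 1.0 0.6
   vertex 4.1 0.8 3.2
   vertex 0.0 0.3 3.4
  endloop
 endfacet
 facet normal -0.564 0.251 0.787
  outer loop
   vertex 2.4 1.3 4.8
   vertex 0.7 4.7 2.5
   vertex 0.0 0.3 3.4
  endloop
 endfacet
 facet normal -0.815 0.011 -0.579
  outer loop
   vertex 1.4 3.9 1.5
   vertex 0.0 0.3 3.4
   vertex 0.7 4.7 2.5
  endloop
 endfacet
 facet normal -0.735 -0.070 -0.674
  outer loop
   vertex 1.4 3.9 1.5
   vertex 2.5 1.0 0.6
   vertex 0.0 0.3 3.4
  endloop
 endfacet
 facet normal 0.130 -0.950 0.285
  outer loop
   vertex 1.9 0.8 4.2
   vertex 0.0 0.3 3.4
   vertex 4.1 0.8 3.2
  endloop
 endfacet
 facet normal -0.098 -0.723 0.684
  outer loop
   vertex 1.9 0.8 4.2
   vertex 2.4 1.3 4.8
   vertex 0.0 0.3 3.4
  endloop
 endfacet
 facet normal 0.229 -0.833 0.504
  outer loop
   vertex 1.9 0.8 4.2
   vertex 4.1 0.8 3.2
   vertex 2.4 1.3 4.8
  endloop
 endfacet
 facet normal 0.692 0.052 0.720
  outer loop
   vertex 3.0 4.4 4.0
   vertex 2.4 1.3 4.8
   vertex 4.1 0.8 3.2
  endloop
 endfacet
 facet normal -0.492 0.306 0.815
  outer loop
   vertex 3.0 4.4 4.0
   vertex 0.7 4.7 2.5
   vertex 2.4 1.3 4.8
  endloop
 endfacet
 facet normal 0.373 0.834 -0.406
  outer loop
   vertex 3.0 4.4 4.0
   vertex 1.4 3.9 1.5
   vertex 0.7 4.7 2.5
  endloop
 endfacet
 facet normal 0.809 0.352 -0.471
  outer loop
   vertex 3.0 4.4 4.0
   vertex 4.1 0.8 3.2
   vertex 2.5 1.0 0.6
  endloop
 endfacet
 facet normal 0.714 0.440 -0.545
  outer loop
   vertex 3.0 4.4 4.0
   vertex 2.5 1.0 0.6
   vertex 1.4 3.9 1.5
  endloop
 endfacet
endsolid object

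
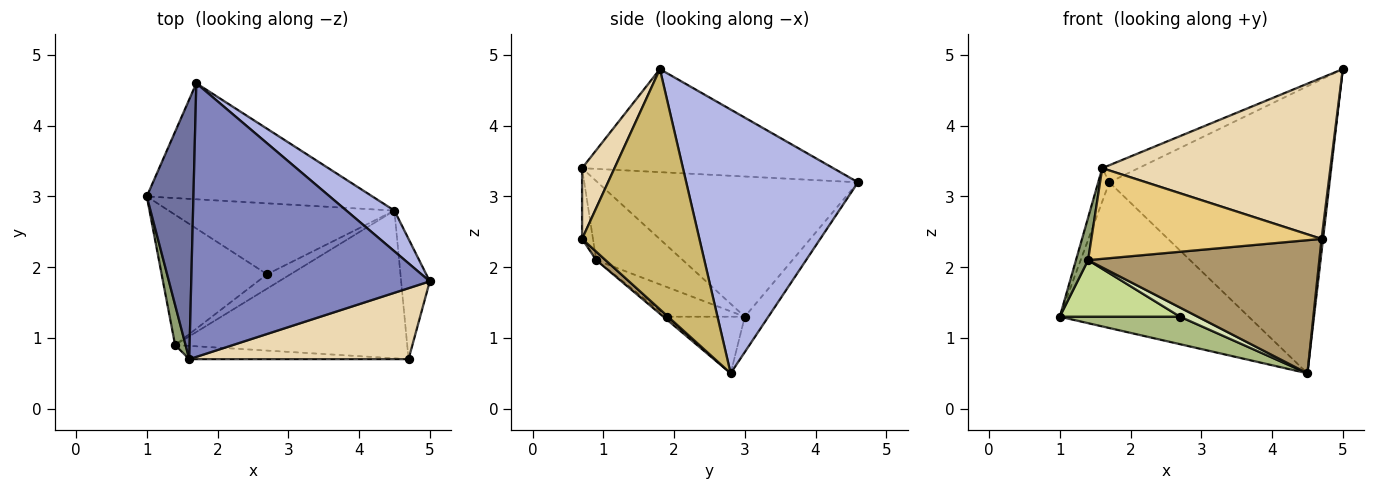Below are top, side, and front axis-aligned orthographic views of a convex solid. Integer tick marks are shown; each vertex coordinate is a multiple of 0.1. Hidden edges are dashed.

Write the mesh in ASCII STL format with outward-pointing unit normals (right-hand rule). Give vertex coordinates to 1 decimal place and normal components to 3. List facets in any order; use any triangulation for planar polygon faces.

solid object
 facet normal -0.948 0.040 0.315
  outer loop
   vertex 1.7 4.6 3.2
   vertex 1.0 3.0 1.3
   vertex 1.6 0.7 3.4
  endloop
 endfacet
 facet normal -0.396 0.057 0.917
  outer loop
   vertex 1.7 4.6 3.2
   vertex 1.6 0.7 3.4
   vertex 5.0 1.8 4.8
  endloop
 endfacet
 facet normal -0.097 0.779 -0.620
  outer loop
   vertex 1.7 4.6 3.2
   vertex 4.5 2.8 0.5
   vertex 1.0 3.0 1.3
  endloop
 endfacet
 facet normal 0.611 0.784 0.111
  outer loop
   vertex 1.7 4.6 3.2
   vertex 5.0 1.8 4.8
   vertex 4.5 2.8 0.5
  endloop
 endfacet
 facet normal -0.982 -0.138 0.130
  outer loop
   vertex 1.4 0.9 2.1
   vertex 1.6 0.7 3.4
   vertex 1.0 3.0 1.3
  endloop
 endfacet
 facet normal -0.228 -0.352 -0.908
  outer loop
   vertex 2.7 1.9 1.3
   vertex 1.0 3.0 1.3
   vertex 4.5 2.8 0.5
  endloop
 endfacet
 facet normal -0.250 -0.386 -0.888
  outer loop
   vertex 2.7 1.9 1.3
   vertex 1.4 0.9 2.1
   vertex 1.0 3.0 1.3
  endloop
 endfacet
 facet normal -0.107 -0.533 -0.839
  outer loop
   vertex 2.7 1.9 1.3
   vertex 4.5 2.8 0.5
   vertex 1.4 0.9 2.1
  endloop
 endfacet
 facet normal 0.027 -0.669 -0.743
  outer loop
   vertex 4.7 0.7 2.4
   vertex 1.4 0.9 2.1
   vertex 4.5 2.8 0.5
  endloop
 endfacet
 facet normal 0.993 -0.013 -0.118
  outer loop
   vertex 4.7 0.7 2.4
   vertex 4.5 2.8 0.5
   vertex 5.0 1.8 4.8
  endloop
 endfacet
 facet normal -0.047 -0.988 -0.145
  outer loop
   vertex 4.7 0.7 2.4
   vertex 1.6 0.7 3.4
   vertex 1.4 0.9 2.1
  endloop
 endfacet
 facet normal 0.129 -0.907 0.400
  outer loop
   vertex 4.7 0.7 2.4
   vertex 5.0 1.8 4.8
   vertex 1.6 0.7 3.4
  endloop
 endfacet
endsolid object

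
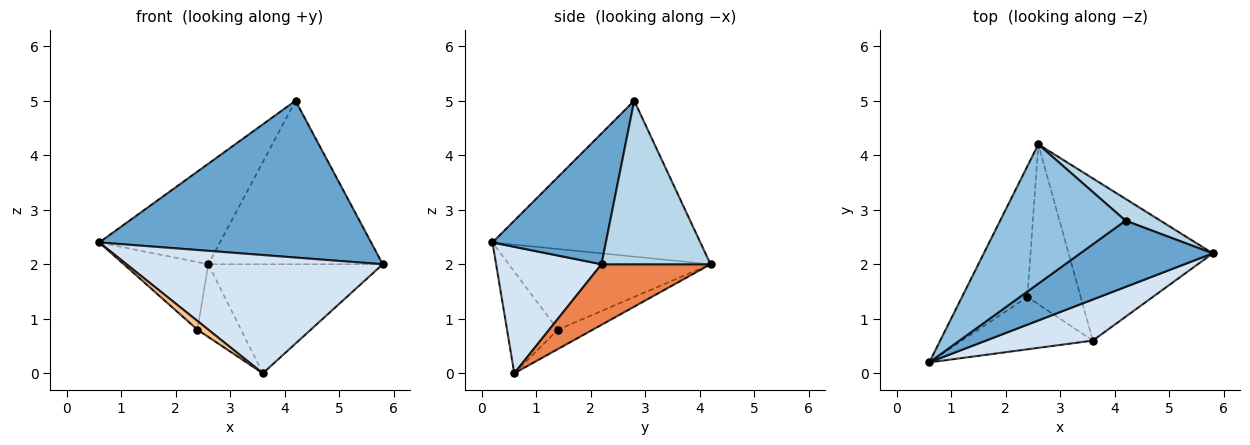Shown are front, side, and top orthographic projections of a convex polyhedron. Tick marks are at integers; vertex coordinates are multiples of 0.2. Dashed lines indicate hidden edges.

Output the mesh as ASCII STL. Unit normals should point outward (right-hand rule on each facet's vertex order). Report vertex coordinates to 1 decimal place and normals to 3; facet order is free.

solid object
 facet normal 0.359 -0.860 0.363
  outer loop
   vertex 4.2 2.8 5.0
   vertex 0.6 0.2 2.4
   vertex 5.8 2.2 2.0
  endloop
 endfacet
 facet normal -0.710 0.412 0.571
  outer loop
   vertex 4.2 2.8 5.0
   vertex 2.6 4.2 2.0
   vertex 0.6 0.2 2.4
  endloop
 endfacet
 facet normal 0.527 0.843 0.112
  outer loop
   vertex 4.2 2.8 5.0
   vertex 5.8 2.2 2.0
   vertex 2.6 4.2 2.0
  endloop
 endfacet
 facet normal 0.362 -0.880 0.306
  outer loop
   vertex 3.6 0.6 0.0
   vertex 5.8 2.2 2.0
   vertex 0.6 0.2 2.4
  endloop
 endfacet
 facet normal 0.329 0.527 -0.784
  outer loop
   vertex 3.6 0.6 0.0
   vertex 2.6 4.2 2.0
   vertex 5.8 2.2 2.0
  endloop
 endfacet
 facet normal -0.739 0.309 -0.599
  outer loop
   vertex 2.4 1.4 0.8
   vertex 0.6 0.2 2.4
   vertex 2.6 4.2 2.0
  endloop
 endfacet
 facet normal -0.609 -0.130 -0.783
  outer loop
   vertex 2.4 1.4 0.8
   vertex 3.6 0.6 0.0
   vertex 0.6 0.2 2.4
  endloop
 endfacet
 facet normal -0.314 0.393 -0.864
  outer loop
   vertex 2.4 1.4 0.8
   vertex 2.6 4.2 2.0
   vertex 3.6 0.6 0.0
  endloop
 endfacet
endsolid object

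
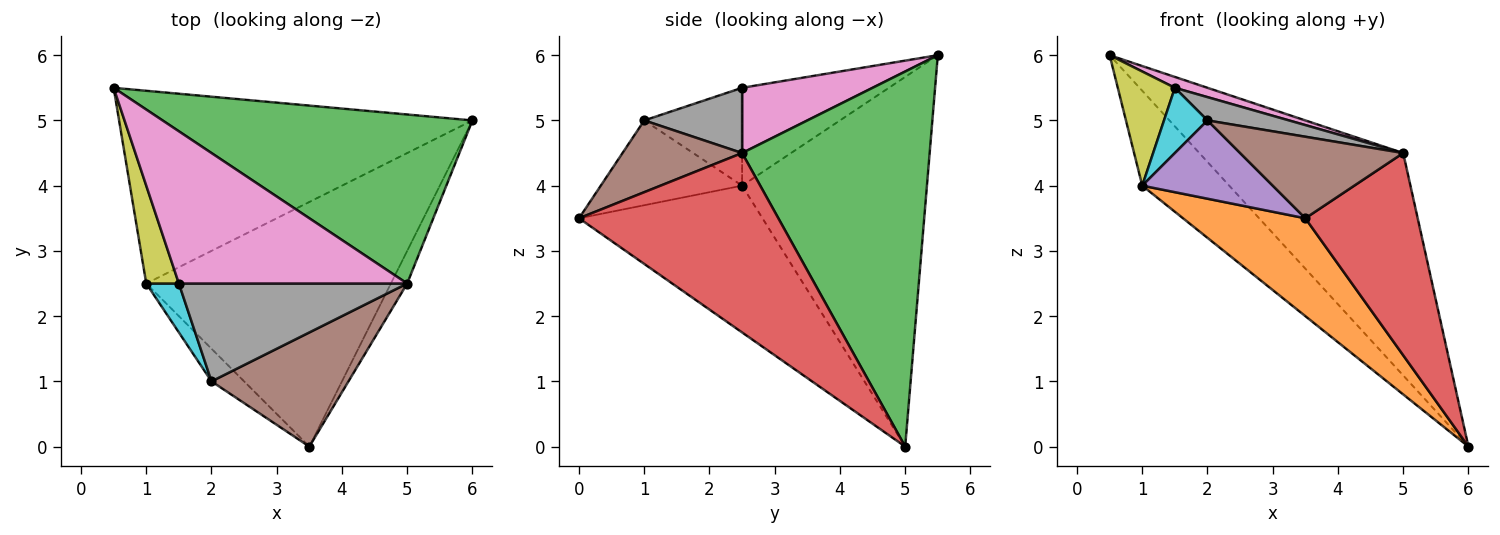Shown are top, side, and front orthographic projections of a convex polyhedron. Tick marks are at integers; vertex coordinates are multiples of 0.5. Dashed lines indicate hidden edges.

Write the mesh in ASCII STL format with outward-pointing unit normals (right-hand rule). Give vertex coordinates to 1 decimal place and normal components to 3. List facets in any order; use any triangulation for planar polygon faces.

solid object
 facet normal -0.684 0.322 -0.654
  outer loop
   vertex 1.0 2.5 4.0
   vertex 0.5 5.5 6.0
   vertex 6.0 5.0 0.0
  endloop
 endfacet
 facet normal -0.487 -0.324 -0.811
  outer loop
   vertex 1.0 2.5 4.0
   vertex 6.0 5.0 0.0
   vertex 3.5 0.0 3.5
  endloop
 endfacet
 facet normal 0.591 0.642 0.488
  outer loop
   vertex 5.0 2.5 4.5
   vertex 6.0 5.0 0.0
   vertex 0.5 5.5 6.0
  endloop
 endfacet
 facet normal 0.868 -0.489 -0.079
  outer loop
   vertex 5.0 2.5 4.5
   vertex 3.5 0.0 3.5
   vertex 6.0 5.0 0.0
  endloop
 endfacet
 facet normal -0.707 -0.653 -0.272
  outer loop
   vertex 2.0 1.0 5.0
   vertex 1.0 2.5 4.0
   vertex 3.5 0.0 3.5
  endloop
 endfacet
 facet normal 0.392 -0.535 0.749
  outer loop
   vertex 2.0 1.0 5.0
   vertex 3.5 0.0 3.5
   vertex 5.0 2.5 4.5
  endloop
 endfacet
 facet normal 0.274 -0.069 0.959
  outer loop
   vertex 1.5 2.5 5.5
   vertex 5.0 2.5 4.5
   vertex 0.5 5.5 6.0
  endloop
 endfacet
 facet normal 0.268 -0.223 0.937
  outer loop
   vertex 1.5 2.5 5.5
   vertex 2.0 1.0 5.0
   vertex 5.0 2.5 4.5
  endloop
 endfacet
 facet normal -0.890 -0.346 0.297
  outer loop
   vertex 1.5 2.5 5.5
   vertex 0.5 5.5 6.0
   vertex 1.0 2.5 4.0
  endloop
 endfacet
 facet normal -0.874 -0.389 0.291
  outer loop
   vertex 1.5 2.5 5.5
   vertex 1.0 2.5 4.0
   vertex 2.0 1.0 5.0
  endloop
 endfacet
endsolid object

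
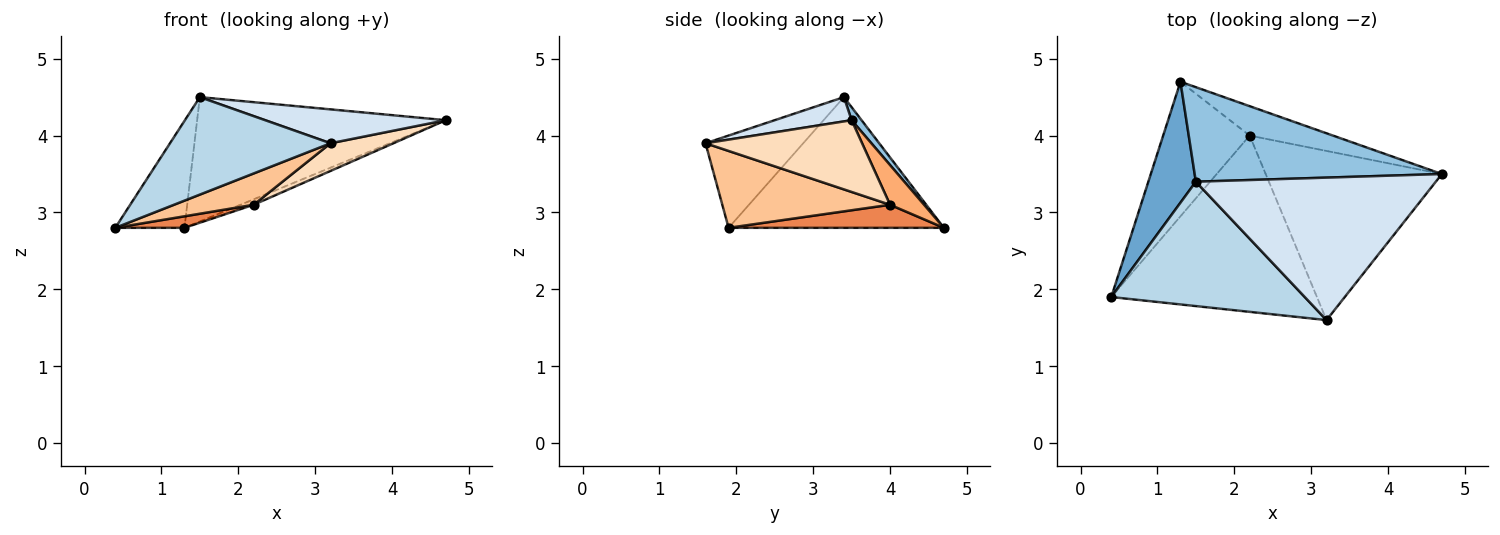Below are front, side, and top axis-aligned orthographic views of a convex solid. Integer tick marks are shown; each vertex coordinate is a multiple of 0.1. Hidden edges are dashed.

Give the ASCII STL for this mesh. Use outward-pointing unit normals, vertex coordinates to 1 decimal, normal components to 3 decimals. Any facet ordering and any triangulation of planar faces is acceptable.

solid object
 facet normal -0.900 0.289 0.327
  outer loop
   vertex 1.5 3.4 4.5
   vertex 1.3 4.7 2.8
   vertex 0.4 1.9 2.8
  endloop
 endfacet
 facet normal 0.032 0.796 0.605
  outer loop
   vertex 1.5 3.4 4.5
   vertex 4.7 3.5 4.2
   vertex 1.3 4.7 2.8
  endloop
 endfacet
 facet normal -0.351 -0.577 0.737
  outer loop
   vertex 3.2 1.6 3.9
   vertex 1.5 3.4 4.5
   vertex 0.4 1.9 2.8
  endloop
 endfacet
 facet normal 0.098 -0.230 0.968
  outer loop
   vertex 3.2 1.6 3.9
   vertex 4.7 3.5 4.2
   vertex 1.5 3.4 4.5
  endloop
 endfacet
 facet normal 0.257 -0.083 -0.963
  outer loop
   vertex 2.2 4.0 3.1
   vertex 0.4 1.9 2.8
   vertex 1.3 4.7 2.8
  endloop
 endfacet
 facet normal 0.425 0.164 -0.890
  outer loop
   vertex 2.2 4.0 3.1
   vertex 1.3 4.7 2.8
   vertex 4.7 3.5 4.2
  endloop
 endfacet
 facet normal 0.345 -0.164 -0.924
  outer loop
   vertex 2.2 4.0 3.1
   vertex 3.2 1.6 3.9
   vertex 0.4 1.9 2.8
  endloop
 endfacet
 facet normal 0.373 -0.150 -0.916
  outer loop
   vertex 2.2 4.0 3.1
   vertex 4.7 3.5 4.2
   vertex 3.2 1.6 3.9
  endloop
 endfacet
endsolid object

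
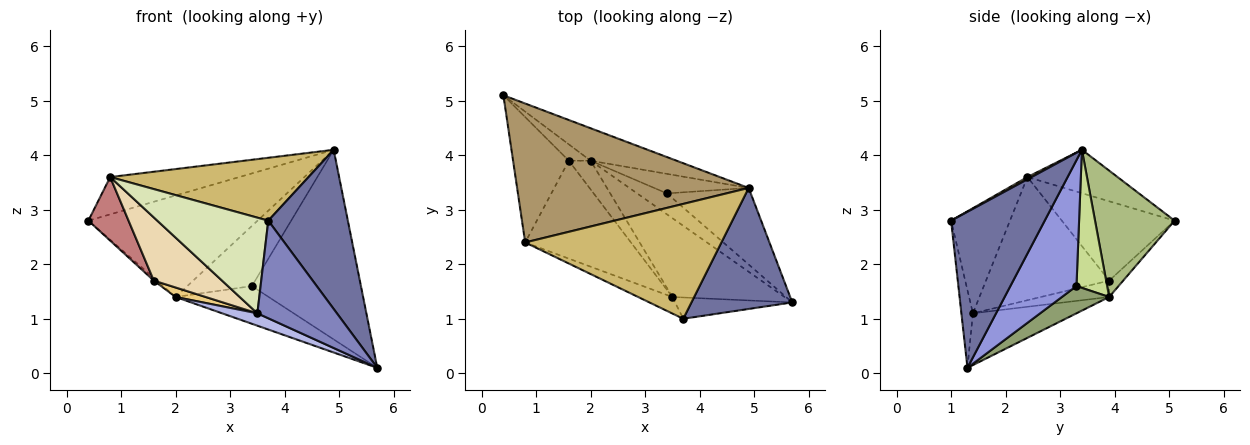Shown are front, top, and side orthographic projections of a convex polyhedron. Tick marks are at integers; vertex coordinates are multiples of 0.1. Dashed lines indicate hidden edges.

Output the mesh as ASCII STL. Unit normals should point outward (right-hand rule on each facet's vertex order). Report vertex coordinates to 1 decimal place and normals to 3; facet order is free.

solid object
 facet normal 0.684 -0.581 0.442
  outer loop
   vertex 4.9 3.4 4.1
   vertex 3.7 1.0 2.8
   vertex 5.7 1.3 0.1
  endloop
 endfacet
 facet normal -0.140 -0.967 -0.211
  outer loop
   vertex 3.5 1.4 1.1
   vertex 5.7 1.3 0.1
   vertex 3.7 1.0 2.8
  endloop
 endfacet
 facet normal 0.490 0.808 -0.326
  outer loop
   vertex 3.4 3.3 1.6
   vertex 4.9 3.4 4.1
   vertex 5.7 1.3 0.1
  endloop
 endfacet
 facet normal -0.415 -0.141 -0.899
  outer loop
   vertex 2.0 3.9 1.4
   vertex 5.7 1.3 0.1
   vertex 3.5 1.4 1.1
  endloop
 endfacet
 facet normal 0.406 0.799 -0.443
  outer loop
   vertex 2.0 3.9 1.4
   vertex 3.4 3.3 1.6
   vertex 5.7 1.3 0.1
  endloop
 endfacet
 facet normal 0.409 0.869 -0.278
  outer loop
   vertex 2.0 3.9 1.4
   vertex 0.4 5.1 2.8
   vertex 4.9 3.4 4.1
  endloop
 endfacet
 facet normal 0.412 0.867 -0.282
  outer loop
   vertex 2.0 3.9 1.4
   vertex 4.9 3.4 4.1
   vertex 3.4 3.3 1.6
  endloop
 endfacet
 facet normal -0.463 -0.873 -0.151
  outer loop
   vertex 0.8 2.4 3.6
   vertex 3.5 1.4 1.1
   vertex 3.7 1.0 2.8
  endloop
 endfacet
 facet normal -0.178 0.255 0.950
  outer loop
   vertex 0.8 2.4 3.6
   vertex 4.9 3.4 4.1
   vertex 0.4 5.1 2.8
  endloop
 endfacet
 facet normal 0.010 -0.480 0.877
  outer loop
   vertex 0.8 2.4 3.6
   vertex 3.7 1.0 2.8
   vertex 4.9 3.4 4.1
  endloop
 endfacet
 facet normal -0.580 -0.255 -0.773
  outer loop
   vertex 1.6 3.9 1.7
   vertex 2.0 3.9 1.4
   vertex 3.5 1.4 1.1
  endloop
 endfacet
 facet normal -0.699 -0.388 -0.600
  outer loop
   vertex 1.6 3.9 1.7
   vertex 3.5 1.4 1.1
   vertex 0.8 2.4 3.6
  endloop
 endfacet
 facet normal -0.595 0.132 -0.793
  outer loop
   vertex 1.6 3.9 1.7
   vertex 0.4 5.1 2.8
   vertex 2.0 3.9 1.4
  endloop
 endfacet
 facet normal -0.786 -0.280 -0.552
  outer loop
   vertex 1.6 3.9 1.7
   vertex 0.8 2.4 3.6
   vertex 0.4 5.1 2.8
  endloop
 endfacet
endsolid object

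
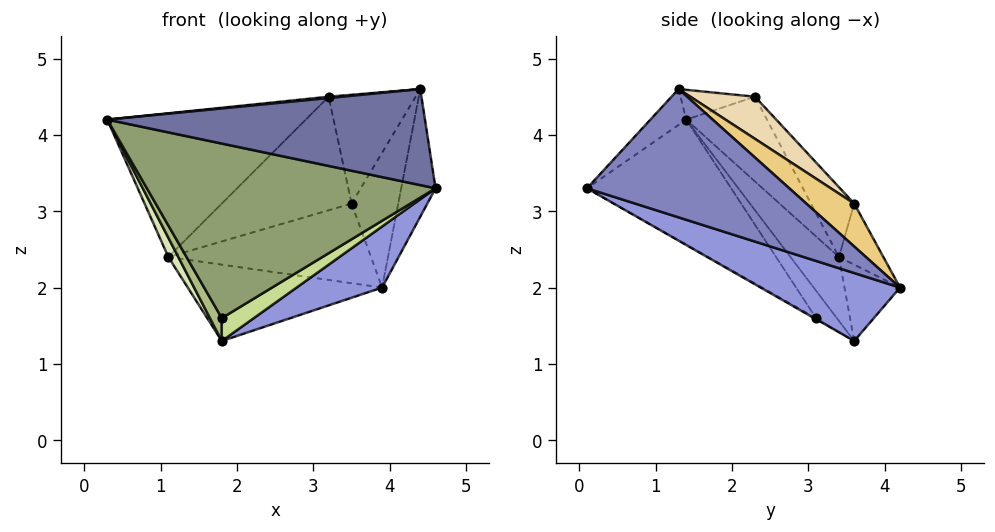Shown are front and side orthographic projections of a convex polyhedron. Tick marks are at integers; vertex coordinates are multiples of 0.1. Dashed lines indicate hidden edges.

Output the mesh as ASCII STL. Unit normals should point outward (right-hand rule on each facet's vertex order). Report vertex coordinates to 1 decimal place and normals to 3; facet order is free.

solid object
 facet normal -0.083 -0.739 0.669
  outer loop
   vertex 4.4 1.3 4.6
   vertex 0.3 1.4 4.2
   vertex 4.6 0.1 3.3
  endloop
 endfacet
 facet normal 0.986 0.167 -0.003
  outer loop
   vertex 4.4 1.3 4.6
   vertex 4.6 0.1 3.3
   vertex 3.9 4.2 2.0
  endloop
 endfacet
 facet normal 0.365 -0.224 -0.904
  outer loop
   vertex 1.8 3.6 1.3
   vertex 3.9 4.2 2.0
   vertex 4.6 0.1 3.3
  endloop
 endfacet
 facet normal -0.098 -0.018 0.995
  outer loop
   vertex 3.2 2.3 4.5
   vertex 0.3 1.4 4.2
   vertex 4.4 1.3 4.6
  endloop
 endfacet
 facet normal -0.342 -0.684 -0.644
  outer loop
   vertex 1.8 3.1 1.6
   vertex 4.6 0.1 3.3
   vertex 0.3 1.4 4.2
  endloop
 endfacet
 facet normal -0.670 -0.382 -0.636
  outer loop
   vertex 1.8 3.1 1.6
   vertex 0.3 1.4 4.2
   vertex 1.8 3.6 1.3
  endloop
 endfacet
 facet normal -0.031 -0.514 -0.857
  outer loop
   vertex 1.8 3.1 1.6
   vertex 1.8 3.6 1.3
   vertex 4.6 0.1 3.3
  endloop
 endfacet
 facet normal -0.817 -0.169 -0.551
  outer loop
   vertex 1.1 3.4 2.4
   vertex 1.8 3.6 1.3
   vertex 0.3 1.4 4.2
  endloop
 endfacet
 facet normal -0.275 0.962 0.000
  outer loop
   vertex 1.1 3.4 2.4
   vertex 3.9 4.2 2.0
   vertex 1.8 3.6 1.3
  endloop
 endfacet
 facet normal -0.285 0.702 0.653
  outer loop
   vertex 1.1 3.4 2.4
   vertex 0.3 1.4 4.2
   vertex 3.2 2.3 4.5
  endloop
 endfacet
 facet normal 0.603 0.588 0.540
  outer loop
   vertex 3.5 3.6 3.1
   vertex 4.4 1.3 4.6
   vertex 3.9 4.2 2.0
  endloop
 endfacet
 facet normal 0.449 0.605 0.658
  outer loop
   vertex 3.5 3.6 3.1
   vertex 3.2 2.3 4.5
   vertex 4.4 1.3 4.6
  endloop
 endfacet
 facet normal -0.195 0.889 0.414
  outer loop
   vertex 3.5 3.6 3.1
   vertex 3.9 4.2 2.0
   vertex 1.1 3.4 2.4
  endloop
 endfacet
 facet normal -0.245 0.736 0.631
  outer loop
   vertex 3.5 3.6 3.1
   vertex 1.1 3.4 2.4
   vertex 3.2 2.3 4.5
  endloop
 endfacet
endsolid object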